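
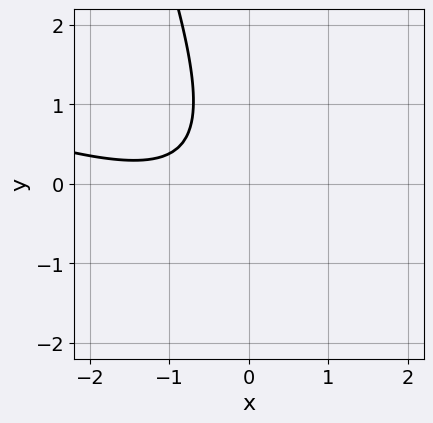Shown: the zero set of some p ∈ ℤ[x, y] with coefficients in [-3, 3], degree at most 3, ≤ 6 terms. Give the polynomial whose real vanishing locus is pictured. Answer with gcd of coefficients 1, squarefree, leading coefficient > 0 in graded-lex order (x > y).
(a) Degree: the shape is more complex than any degree-1 curve, so deg p = 2.
(b) Reading off the gridlines: no y-intercept at any integer in the box; the curve avoids every integer x-axis point in the box.
(c) Fitting integer coefficients to these (and the overall shape) gives p.

x^2 + 3*x*y + y^2 + 2*x + 2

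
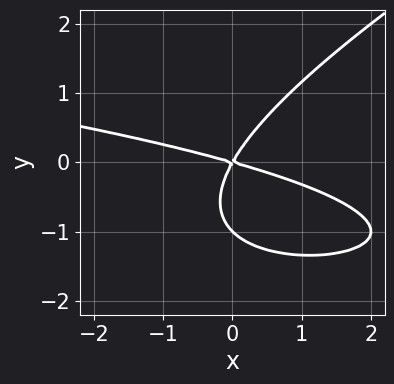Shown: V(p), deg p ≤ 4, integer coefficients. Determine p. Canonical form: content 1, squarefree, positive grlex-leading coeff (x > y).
x*y^2 - 2*y^3 + x^2 + 3*x*y - 2*y^2

1. The degree is 3 — no degree-2 curve has this shape.
2. Checking where it meets the axes: the y-axis gridline crossings are at y ∈ {-1, 0}; it meets the x-axis at x = 0 (among the integer gridlines).
3. Together with the visible shape, these determine p as stated.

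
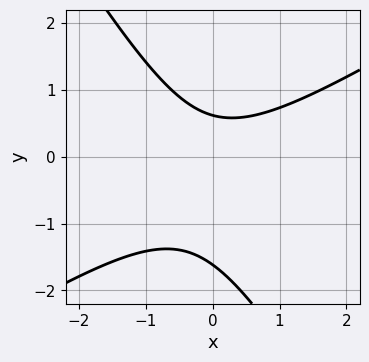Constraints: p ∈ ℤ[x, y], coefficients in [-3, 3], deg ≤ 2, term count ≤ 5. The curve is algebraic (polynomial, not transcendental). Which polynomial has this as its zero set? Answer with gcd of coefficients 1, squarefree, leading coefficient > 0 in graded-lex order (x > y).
x^2 - x*y - y^2 - y + 1

1. deg p = 2.
2. Reading off the gridlines: the curve avoids every integer x-axis point in the box.
3. Together with the visible shape, these determine p as stated.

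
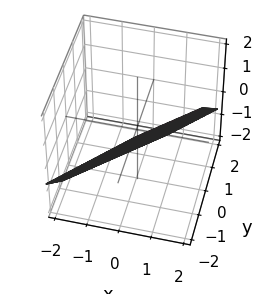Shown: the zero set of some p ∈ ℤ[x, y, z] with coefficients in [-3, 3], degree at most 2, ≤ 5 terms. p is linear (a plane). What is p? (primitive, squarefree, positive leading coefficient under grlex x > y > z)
3*x - 3*y - 3*z - 2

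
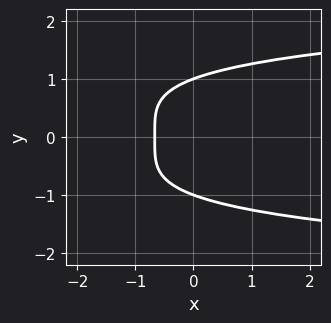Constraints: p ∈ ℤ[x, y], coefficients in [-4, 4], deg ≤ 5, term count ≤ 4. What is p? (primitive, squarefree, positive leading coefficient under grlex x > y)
2*y^4 - 3*x - 2

First, deg p = 4. No degree-3 curve has this shape.
Then, symmetries: mirror symmetry y ↦ −y ⇒ only even powers of y.
Then, observable constraints: the y-axis gridline crossings are at y ∈ {-1, 1}.
Finally, the integer polynomial consistent with all of this is the stated p.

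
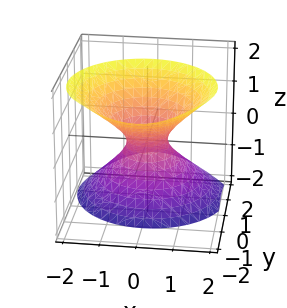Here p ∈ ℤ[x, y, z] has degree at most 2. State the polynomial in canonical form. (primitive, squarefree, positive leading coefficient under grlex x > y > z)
First, degree: no degree-1 surface has this shape, so deg p = 2.
Then, observable constraints: the surface avoids every integer z-axis point in the box.
Finally, fitting integer coefficients to these (and the overall shape) gives p.

3*x^2 + 3*y^2 + 3*y*z - 2*z^2 - 1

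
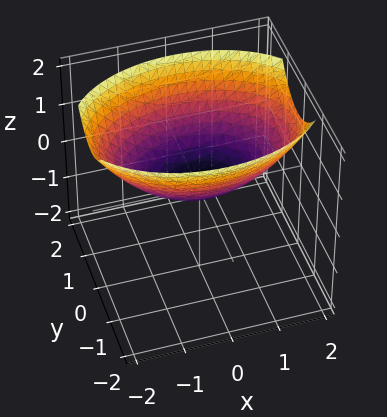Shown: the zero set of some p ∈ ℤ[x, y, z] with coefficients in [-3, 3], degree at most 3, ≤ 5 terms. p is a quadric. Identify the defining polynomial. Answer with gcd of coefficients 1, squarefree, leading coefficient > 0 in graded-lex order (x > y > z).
1. The degree is 2 — a single bowl opening along one axis; a quadric.
2. Symmetries: it's symmetric under x → −x, forcing even powers of x; it's symmetric under y → −y, forcing even powers of y.
3. Against the integer gridlines: it crosses the y-axis at the gridline y = 0; it crosses the x-axis at the gridline x = 0.
4. Solving for integer coefficients yields p as stated.

x^2 + 2*y^2 - 3*z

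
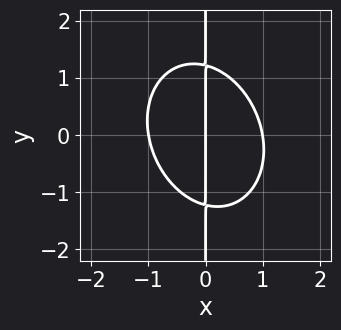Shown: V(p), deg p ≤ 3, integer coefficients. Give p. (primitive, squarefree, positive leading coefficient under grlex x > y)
3*x^3 + x^2*y + 2*x*y^2 - 3*x

First, the degree is 3 — a generic line meets the curve in up to 3 points.
Next, reading off the gridlines: every point of the y-axis in the box is on the curve; the x-axis gridline crossings are at x ∈ {-1, 0, 1}.
Finally, putting this together gives p.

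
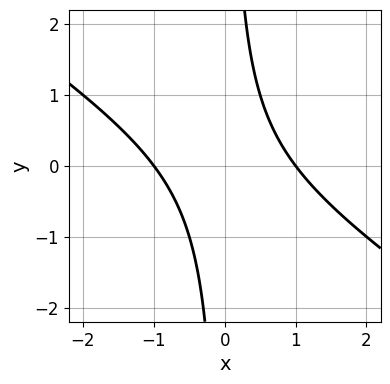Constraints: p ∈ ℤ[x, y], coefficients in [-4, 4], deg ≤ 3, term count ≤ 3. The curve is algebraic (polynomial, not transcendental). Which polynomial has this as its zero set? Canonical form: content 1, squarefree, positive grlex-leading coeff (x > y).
2*x^2 + 3*x*y - 2

First, deg p = 2. A generic line meets the curve in up to 2 points.
Then, reading off the gridlines: it misses every integer gridline on the y-axis; the x-axis gridline crossings are at x ∈ {-1, 1}.
Finally, putting this together gives p.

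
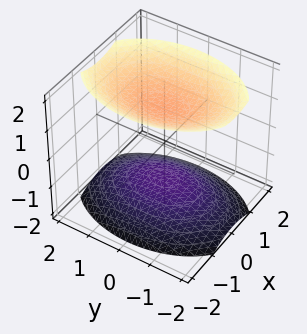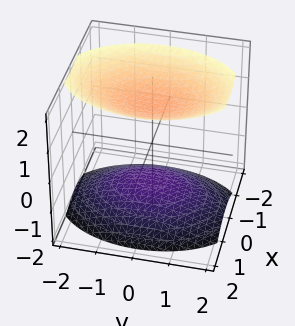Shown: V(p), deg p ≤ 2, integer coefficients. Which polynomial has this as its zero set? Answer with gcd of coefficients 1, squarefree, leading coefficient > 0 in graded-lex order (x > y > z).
2*x^2 + y^2 - 2*z^2 + 3

1. The picture has 2 separate pieces. Treating them together as one polynomial.
2. deg p = 2. Two sheets facing apart; a quadric.
3. Symmetries: the x ↦ −x reflection is a symmetry, so x appears only in even powers; the z ↦ −z reflection is a symmetry, so z appears only in even powers; it's symmetric under y → −y, forcing even powers of y.
4. Observable constraints: it misses every integer gridline on the y-axis; it misses every integer gridline on the x-axis.
5. Together with the visible shape, these determine p as stated.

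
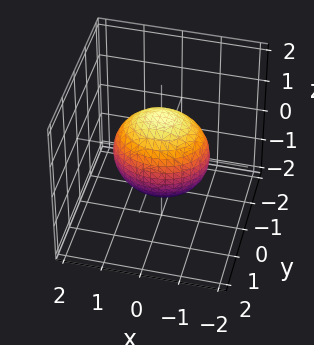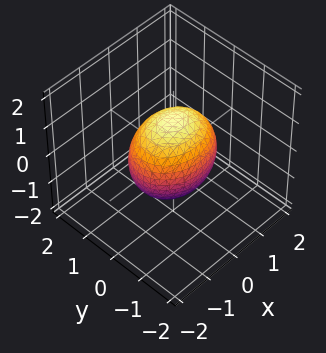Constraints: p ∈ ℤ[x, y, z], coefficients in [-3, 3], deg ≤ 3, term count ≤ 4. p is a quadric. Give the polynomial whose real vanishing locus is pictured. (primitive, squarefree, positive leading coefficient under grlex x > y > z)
1. Degree: bounded and convex; a quadric, so deg p = 2.
2. Symmetries: it's symmetric under y → −y, forcing even powers of y; mirror symmetry x ↦ −x ⇒ only even powers of x; mirror symmetry z ↦ −z ⇒ only even powers of z.
3. From the axis intercepts and sections: the y-axis gridline crossings are at y ∈ {-1, 1}.
4. These observations pin down the coefficients.

2*x^2 + 3*y^2 + 2*z^2 - 3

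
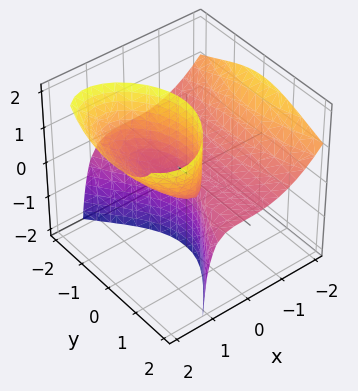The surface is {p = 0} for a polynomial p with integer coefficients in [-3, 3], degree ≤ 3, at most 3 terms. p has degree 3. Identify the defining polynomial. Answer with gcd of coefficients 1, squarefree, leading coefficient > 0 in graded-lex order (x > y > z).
x^3 + y^2*z - 3*x*z

First, deg p = 3. A generic line meets the surface in up to 3 points.
Then, from the visible intercepts: the visible y-axis segment lies entirely on the surface; the visible z-axis segment lies entirely on the surface; it crosses the x-axis at the gridline x = 0.
Finally, putting this together gives p.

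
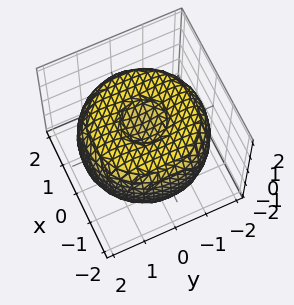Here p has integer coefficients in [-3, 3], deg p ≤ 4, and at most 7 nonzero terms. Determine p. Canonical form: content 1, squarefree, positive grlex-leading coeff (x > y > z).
1. deg p = 4. The shape is more complex than any degree-3 surface.
2. Symmetries: the surface is invariant under rotation about z: p = q(x² + y², z).
3. Reading off the gridlines: a circular section at z = 0 has radius between 1 and 2.
4. The integer polynomial consistent with all of this is the stated p.

x^4 + 2*x^2*y^2 + y^4 - 3*x^2 - 3*y^2 + 3*z^2 - 2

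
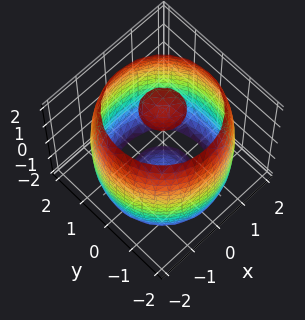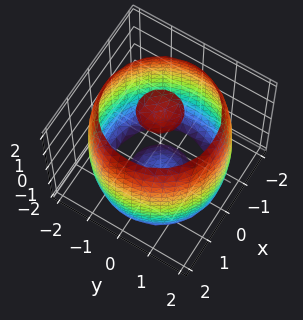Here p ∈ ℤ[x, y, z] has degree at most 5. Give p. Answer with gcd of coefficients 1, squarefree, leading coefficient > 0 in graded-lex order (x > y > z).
1. There are 3 components. Treating them together as one polynomial.
2. The degree is 4 — the shape is more complex than any degree-3 surface.
3. Symmetries: the surface is invariant under rotation about z: p = q(x² + y², z).
4. Observable constraints: a circular section at z = 1 has radius between 1 and 2.
5. Together with the visible shape, these determine p as stated.

x^4 + 2*x^2*y^2 + y^4 - 3*x^2 - 3*y^2 + z^2 - 3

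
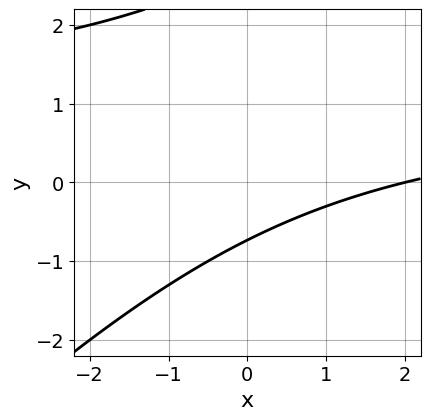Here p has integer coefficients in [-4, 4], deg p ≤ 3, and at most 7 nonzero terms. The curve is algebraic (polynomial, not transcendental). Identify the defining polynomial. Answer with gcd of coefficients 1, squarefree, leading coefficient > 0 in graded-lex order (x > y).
First, degree: a generic line meets the curve in up to 2 points, so deg p = 2.
Then, from the visible intercepts: one x-axis crossing is at x = 2.
Finally, together with the visible shape, these determine p as stated.

x*y - y^2 - x + 2*y + 2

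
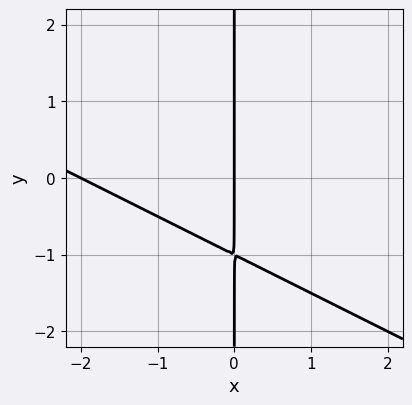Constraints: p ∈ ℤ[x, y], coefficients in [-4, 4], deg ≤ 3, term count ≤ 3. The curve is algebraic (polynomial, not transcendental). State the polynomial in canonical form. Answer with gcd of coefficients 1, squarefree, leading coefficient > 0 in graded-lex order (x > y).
x^2 + 2*x*y + 2*x

(a) deg p = 2. A generic line meets the curve in up to 2 points.
(b) Checking where it meets the axes: the visible y-axis segment lies entirely on the curve; the x-axis gridline crossings are at x ∈ {-2, 0}.
(c) These observations pin down the coefficients.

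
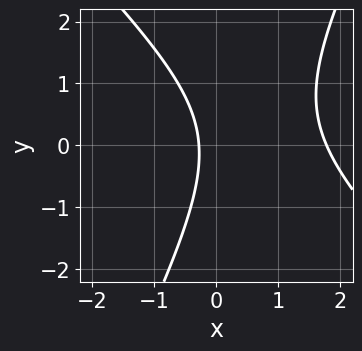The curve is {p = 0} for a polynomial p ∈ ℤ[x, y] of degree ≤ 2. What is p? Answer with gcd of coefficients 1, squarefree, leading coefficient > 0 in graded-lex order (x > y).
(a) deg p = 2.
(b) From the visible intercepts: the curve avoids every integer y-axis point in the box.
(c) Together with the visible shape, these determine p as stated.

2*x^2 + x*y - y^2 - 3*x - 1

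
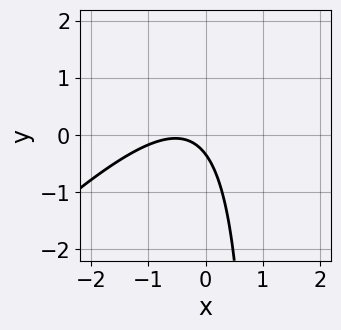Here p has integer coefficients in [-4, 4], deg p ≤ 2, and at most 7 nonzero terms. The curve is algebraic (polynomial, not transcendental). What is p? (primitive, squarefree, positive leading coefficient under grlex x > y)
3*x^2 - 3*x*y + 3*x + 3*y + 1

(a) deg p = 2.
(b) Checking where it meets the axes: no x-intercept at any integer in the box.
(c) These observations pin down the coefficients.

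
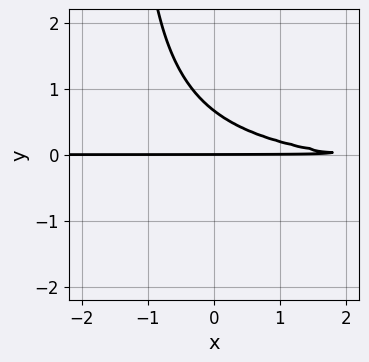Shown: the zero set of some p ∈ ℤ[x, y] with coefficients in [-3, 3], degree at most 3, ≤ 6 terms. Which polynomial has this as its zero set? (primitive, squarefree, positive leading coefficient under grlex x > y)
2*x*y^2 + x*y + 3*y^2 - 2*y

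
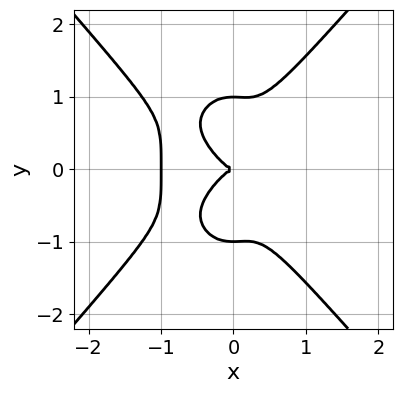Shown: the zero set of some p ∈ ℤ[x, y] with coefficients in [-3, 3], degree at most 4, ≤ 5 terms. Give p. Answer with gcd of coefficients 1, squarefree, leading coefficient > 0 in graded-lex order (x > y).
1. The degree is 4 — no degree-3 curve has this shape.
2. Symmetries: mirror symmetry y ↦ −y ⇒ only even powers of y.
3. Observable constraints: the x-axis gridline crossings are at x ∈ {-1, 0}; among the integer gridlines, it crosses the y-axis at y ∈ {-1, 0, 1}.
4. These observations pin down the coefficients.

3*x^4 - x^2*y^2 - y^4 + 3*x^3 + y^2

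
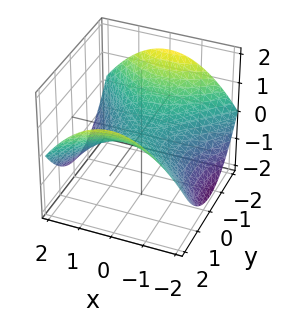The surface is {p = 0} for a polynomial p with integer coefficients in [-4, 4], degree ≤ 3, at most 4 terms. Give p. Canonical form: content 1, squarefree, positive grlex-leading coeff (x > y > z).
x^2 - y^2 + 3*z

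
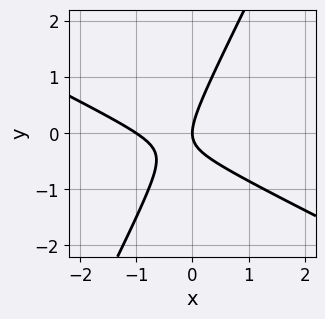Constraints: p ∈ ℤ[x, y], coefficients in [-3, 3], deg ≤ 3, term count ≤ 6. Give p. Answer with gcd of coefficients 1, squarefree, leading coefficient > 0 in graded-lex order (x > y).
2*x^2 + 3*x*y - 2*y^2 + 2*x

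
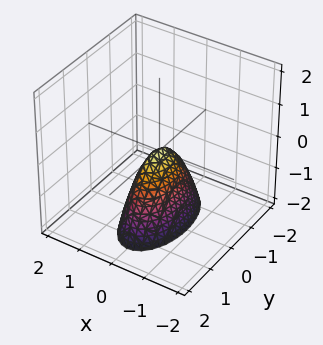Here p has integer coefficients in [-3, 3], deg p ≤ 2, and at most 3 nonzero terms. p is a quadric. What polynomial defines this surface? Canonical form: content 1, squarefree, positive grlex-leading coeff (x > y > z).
First, the degree is 2 — a single bowl opening along one axis; a quadric.
Next, symmetries: the y ↦ −y reflection is a symmetry, so y appears only in even powers; the x ↦ −x reflection is a symmetry, so x appears only in even powers.
Then, observable constraints: it crosses the x-axis at the gridline x = 0; it meets the y-axis at y = 0 (among the integer gridlines); one z-axis crossing is at z = 0.
Finally, together with the visible shape, these determine p as stated.

3*x^2 + y^2 + z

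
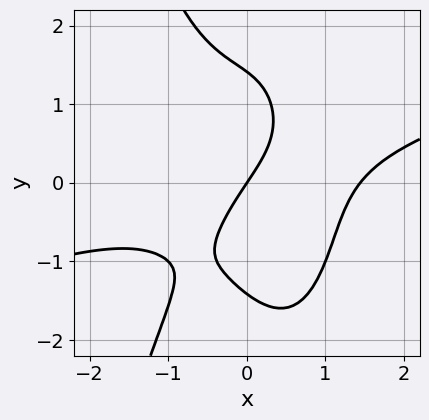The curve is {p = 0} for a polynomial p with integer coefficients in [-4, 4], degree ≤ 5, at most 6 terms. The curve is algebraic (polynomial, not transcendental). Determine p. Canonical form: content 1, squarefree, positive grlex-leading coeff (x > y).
(a) deg p = 4.
(b) From the axis intercepts and sections: it crosses the x-axis at the gridline x = 0; it crosses the y-axis at the gridline y = 0.
(c) The integer polynomial consistent with all of this is the stated p.

x^4 - 3*x^3*y - y^3 - 3*x + 2*y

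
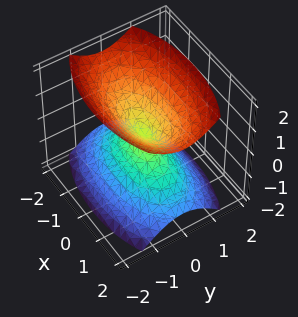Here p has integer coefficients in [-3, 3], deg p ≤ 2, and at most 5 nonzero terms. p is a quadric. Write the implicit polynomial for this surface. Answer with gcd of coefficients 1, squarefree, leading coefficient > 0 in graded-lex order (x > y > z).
1. I count 2 distinct pieces.
2. The degree is 2 — two nappes meeting at a single point; a quadric.
3. Symmetries: mirror symmetry x ↦ −x ⇒ only even powers of x; mirror symmetry y ↦ −y ⇒ only even powers of y; it's symmetric under z → −z, forcing even powers of z.
4. Observable constraints: it meets the z-axis at z = 0 (among the integer gridlines); one x-axis crossing is at x = 0; it meets the y-axis at y = 0 (among the integer gridlines).
5. Putting this together gives p.

x^2 + 3*y^2 - 2*z^2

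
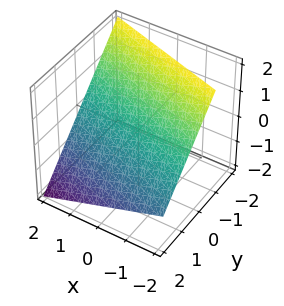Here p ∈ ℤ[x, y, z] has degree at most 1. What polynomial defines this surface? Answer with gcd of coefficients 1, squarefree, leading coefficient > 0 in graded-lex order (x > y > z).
x + 3*y + 3*z - 2

1. Degree: the surface is flat (a plane), so deg p = 1.
2. From the visible intercepts: one x-axis crossing is at x = 2.
3. Solving for integer coefficients yields p as stated.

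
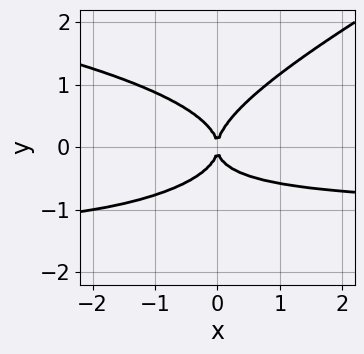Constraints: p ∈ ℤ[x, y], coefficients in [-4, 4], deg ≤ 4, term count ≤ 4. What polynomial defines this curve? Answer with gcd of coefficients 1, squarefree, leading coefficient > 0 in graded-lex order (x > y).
The degree is 4 — the shape is more complex than any degree-3 curve.
From the axis intercepts and sections: it crosses the x-axis at the gridline x = 0; it meets the y-axis at y = 0 (among the integer gridlines).
These observations pin down the coefficients.

x*y^3 - 2*y^4 + x^2*y + x^2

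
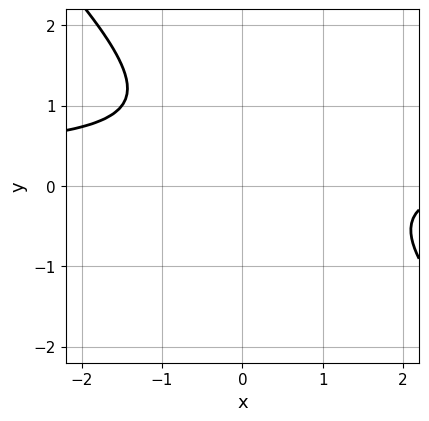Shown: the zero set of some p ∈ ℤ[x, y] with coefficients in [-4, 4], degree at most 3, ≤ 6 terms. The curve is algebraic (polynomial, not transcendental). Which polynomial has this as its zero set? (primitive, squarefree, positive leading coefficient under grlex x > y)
First, degree: a generic line meets the curve in up to 2 points, so deg p = 2.
Next, observable constraints: no x-intercept at any integer in the box; it misses every integer gridline on the y-axis.
Finally, these observations pin down the coefficients.

3*x*y + 3*y^2 - x - 3*y + 3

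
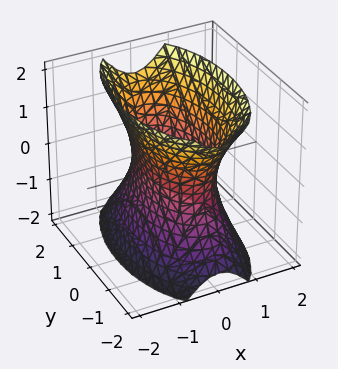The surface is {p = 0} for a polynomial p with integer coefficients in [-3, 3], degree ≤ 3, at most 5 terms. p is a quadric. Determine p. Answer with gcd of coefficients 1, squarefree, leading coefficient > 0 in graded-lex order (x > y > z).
3*x^2 + y^2 - z^2 - 2

Degree: one connected sheet with a waist; a quadric, so deg p = 2.
Symmetries: mirror symmetry z ↦ −z ⇒ only even powers of z; the y ↦ −y reflection is a symmetry, so y appears only in even powers; the x ↦ −x reflection is a symmetry, so x appears only in even powers.
From the axis intercepts and sections: it misses every integer gridline on the z-axis.
Together with the visible shape, these determine p as stated.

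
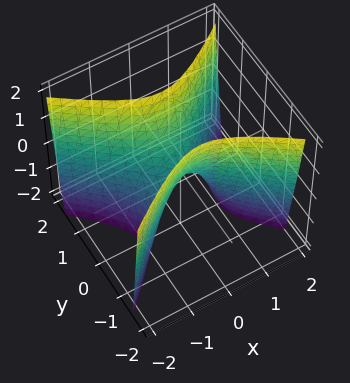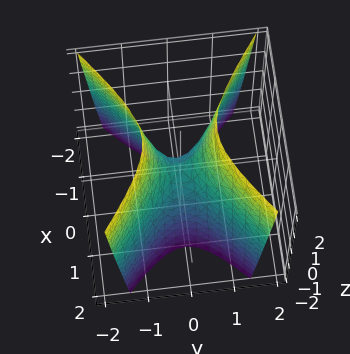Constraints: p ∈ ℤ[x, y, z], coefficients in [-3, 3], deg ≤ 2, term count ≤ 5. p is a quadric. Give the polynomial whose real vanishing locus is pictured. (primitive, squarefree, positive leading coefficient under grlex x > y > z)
2*x^2 - 3*y^2 + z

First, degree: a saddle surface; a quadric, so deg p = 2.
Then, symmetries: the x ↦ −x reflection is a symmetry, so x appears only in even powers; it's symmetric under y → −y, forcing even powers of y.
Next, reading off the gridlines: it crosses the z-axis at the gridline z = 0; one x-axis crossing is at x = 0; one y-axis crossing is at y = 0.
Finally, these observations pin down the coefficients.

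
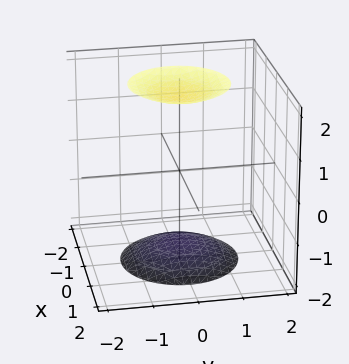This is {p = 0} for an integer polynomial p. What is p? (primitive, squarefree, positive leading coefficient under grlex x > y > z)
x^2 + y^2 - z^2 + 3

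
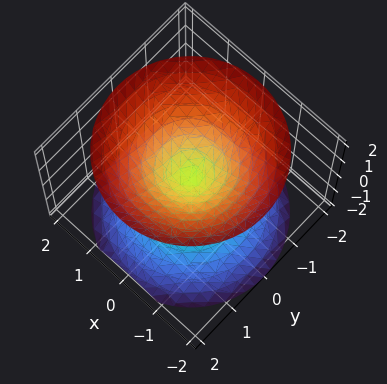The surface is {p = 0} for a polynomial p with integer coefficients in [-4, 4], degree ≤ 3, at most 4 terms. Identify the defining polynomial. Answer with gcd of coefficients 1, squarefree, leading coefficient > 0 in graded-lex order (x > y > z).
x^2 + y^2 - z^2

First, I count 2 distinct pieces. They look like related sheets of one shape, so recover p as a whole.
Next, degree: two nappes meeting at a single point; a quadric, so deg p = 2.
Then, symmetries: the z ↦ −z reflection is a symmetry, so z appears only in even powers; rotational symmetry about the z-axis ⇒ p depends on x, y only through x² + y².
Then, from the axis intercepts and sections: one y-axis crossing is at y = 0; a circular section at z = 1 has radius exactly 1.
Finally, together with the visible shape, these determine p as stated.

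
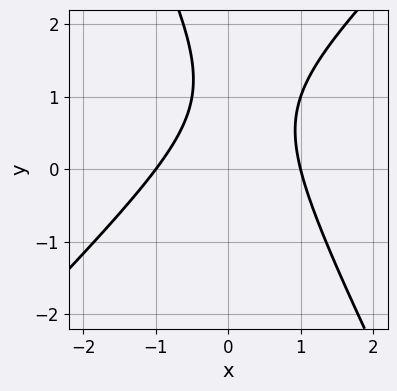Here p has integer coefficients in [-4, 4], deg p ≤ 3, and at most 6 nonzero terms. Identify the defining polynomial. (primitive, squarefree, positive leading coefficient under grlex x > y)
(a) Degree: no degree-1 curve has this shape, so deg p = 2.
(b) Against the integer gridlines: it misses every integer gridline on the y-axis; the x-axis gridline crossings are at x ∈ {-1, 1}.
(c) Assembling these constraints gives the stated polynomial.

2*x^2 - x*y - y^2 + 2*y - 2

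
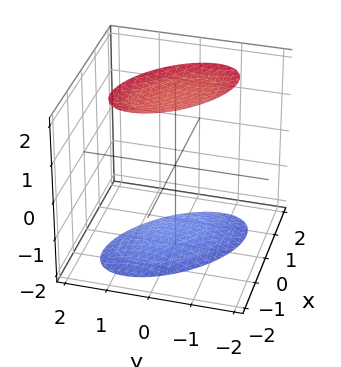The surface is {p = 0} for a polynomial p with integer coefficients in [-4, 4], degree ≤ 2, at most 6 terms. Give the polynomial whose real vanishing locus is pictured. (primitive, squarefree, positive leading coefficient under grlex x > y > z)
x^2 + x*y + y^2 - z^2 + 3

1. The picture has 2 separate pieces.
2. deg p = 2.
3. Reading off the gridlines: it misses every integer gridline on the y-axis; no x-intercept at any integer in the box.
4. These observations pin down the coefficients.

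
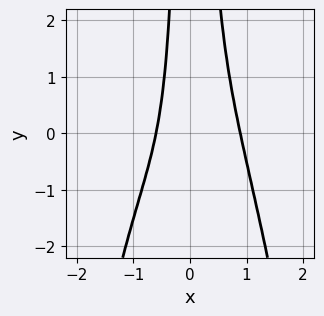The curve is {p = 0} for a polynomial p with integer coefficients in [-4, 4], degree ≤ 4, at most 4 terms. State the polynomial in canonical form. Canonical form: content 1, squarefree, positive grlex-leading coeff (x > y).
3*x^4 + 2*x^2*y - x - 1

(a) deg p = 4.
(b) Observable constraints: it misses every integer gridline on the y-axis.
(c) Assembling these constraints gives the stated polynomial.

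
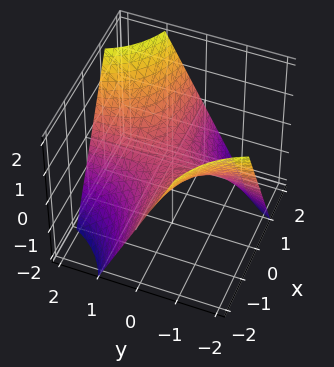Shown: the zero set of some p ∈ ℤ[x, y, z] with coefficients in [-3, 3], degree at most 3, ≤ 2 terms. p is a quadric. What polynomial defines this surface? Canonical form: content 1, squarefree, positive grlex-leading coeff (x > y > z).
(a) Degree: a hyperbolic paraboloid; a quadric, so deg p = 2.
(b) From the axis intercepts and sections: every point of the y-axis in the box is on the surface; the visible x-axis segment lies entirely on the surface; it meets the z-axis at z = 0 (among the integer gridlines).
(c) Solving for integer coefficients yields p as stated.

x*y - z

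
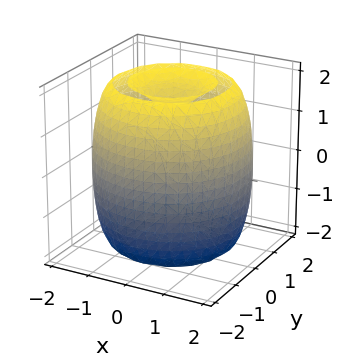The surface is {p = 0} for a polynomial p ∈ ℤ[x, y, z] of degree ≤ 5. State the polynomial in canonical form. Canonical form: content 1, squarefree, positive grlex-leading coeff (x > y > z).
x^4 + 2*x^2*y^2 + y^4 - 3*x^2 - 3*y^2 + z^2 - 2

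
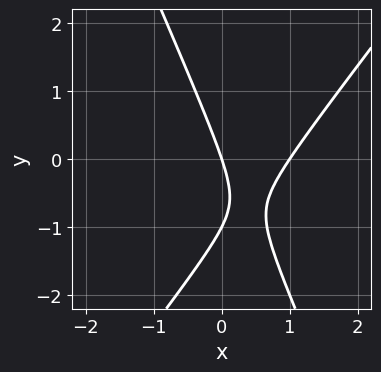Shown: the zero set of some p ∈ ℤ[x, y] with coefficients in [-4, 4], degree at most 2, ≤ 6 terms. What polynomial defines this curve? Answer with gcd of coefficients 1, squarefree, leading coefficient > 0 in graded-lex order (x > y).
deg p = 2.
Against the integer gridlines: among the integer gridlines, it crosses the x-axis at x ∈ {0, 1}; among the integer gridlines, it crosses the y-axis at y ∈ {-1, 0}.
Assembling these constraints gives the stated polynomial.

3*x^2 - x*y - y^2 - 3*x - y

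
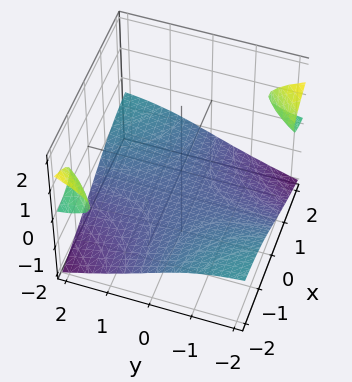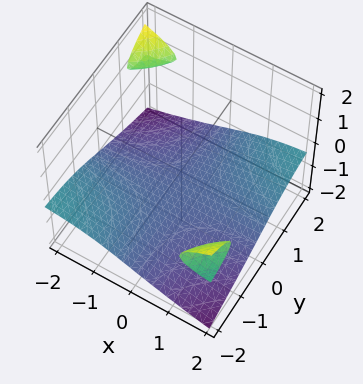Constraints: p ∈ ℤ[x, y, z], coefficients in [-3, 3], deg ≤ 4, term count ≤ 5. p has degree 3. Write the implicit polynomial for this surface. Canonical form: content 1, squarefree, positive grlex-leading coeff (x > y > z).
First, I count 3 distinct pieces. Treating them together as one polynomial.
Then, deg p = 3. The shape is more complex than any degree-2 surface.
Then, observable constraints: it misses every integer gridline on the y-axis; it crosses the z-axis at the gridline z = -1; the surface avoids every integer x-axis point in the box.
Finally, matching integer coefficients to the picture gives p.

2*x*y*z + 3*z^3 + 3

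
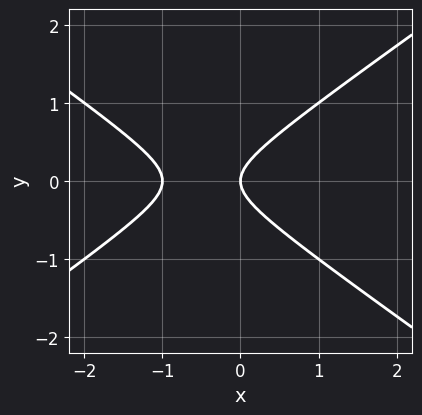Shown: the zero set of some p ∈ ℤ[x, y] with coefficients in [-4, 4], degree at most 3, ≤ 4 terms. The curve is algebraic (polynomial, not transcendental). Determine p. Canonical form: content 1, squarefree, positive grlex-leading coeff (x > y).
x^2 - 2*y^2 + x

1. Degree: no degree-1 curve has this shape, so deg p = 2.
2. Symmetries: the y ↦ −y reflection is a symmetry, so y appears only in even powers.
3. From the visible intercepts: the x-axis gridline crossings are at x ∈ {-1, 0}; one y-axis crossing is at y = 0.
4. Assembling these constraints gives the stated polynomial.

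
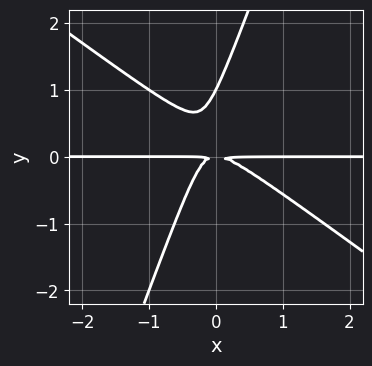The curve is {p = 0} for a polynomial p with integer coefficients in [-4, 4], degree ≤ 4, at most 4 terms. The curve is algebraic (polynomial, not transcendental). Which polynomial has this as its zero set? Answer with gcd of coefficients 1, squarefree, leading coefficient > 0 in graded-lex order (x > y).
deg p = 3.
Checking where it meets the axes: it crosses the y-axis at the gridline y = 1; the visible x-axis segment lies entirely on the curve.
Putting this together gives p.

2*x^2*y + 2*x*y^2 - y^3 + y^2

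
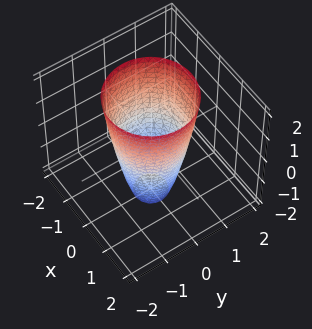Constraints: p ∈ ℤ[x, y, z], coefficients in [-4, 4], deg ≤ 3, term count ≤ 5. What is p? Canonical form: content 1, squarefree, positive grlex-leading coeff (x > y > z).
3*x^2 + 3*y^2 - z - 3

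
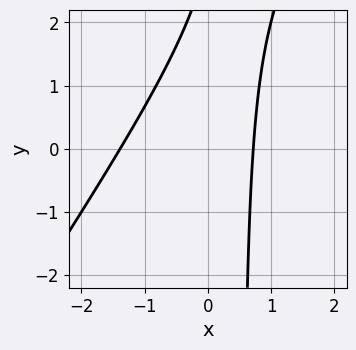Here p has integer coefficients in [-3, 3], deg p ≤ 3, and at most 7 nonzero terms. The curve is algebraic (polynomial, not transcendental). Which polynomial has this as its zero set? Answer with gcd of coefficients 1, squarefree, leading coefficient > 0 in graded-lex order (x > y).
(a) The degree is 2 — a generic line meets the curve in up to 2 points.
(b) From the visible intercepts: no y-intercept at any integer in the box.
(c) Together with the visible shape, these determine p as stated.

3*x^2 - 2*x*y + 2*x + y - 3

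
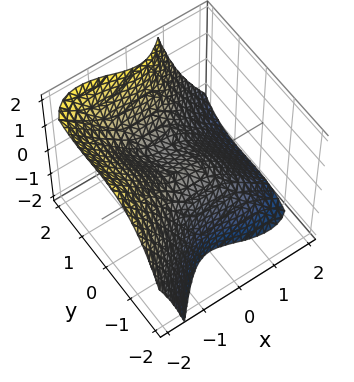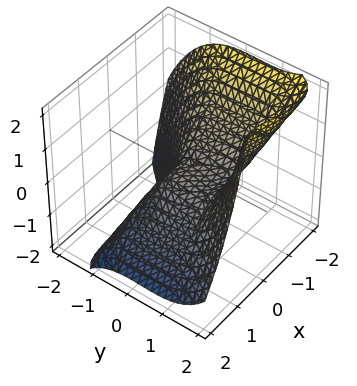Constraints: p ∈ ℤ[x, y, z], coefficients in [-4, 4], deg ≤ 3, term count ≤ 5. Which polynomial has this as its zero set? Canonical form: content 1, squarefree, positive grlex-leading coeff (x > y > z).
3*x^3 + 3*x^2*z - 2*y^3 + 2*y^2 + 2*z

1. The degree is 3 — a generic line meets the surface in up to 3 points.
2. Against the integer gridlines: one x-axis crossing is at x = 0; the y-axis gridline crossings are at y ∈ {0, 1}; it meets the z-axis at z = 0 (among the integer gridlines).
3. Assembling these constraints gives the stated polynomial.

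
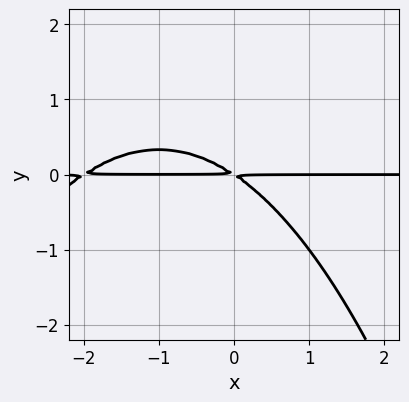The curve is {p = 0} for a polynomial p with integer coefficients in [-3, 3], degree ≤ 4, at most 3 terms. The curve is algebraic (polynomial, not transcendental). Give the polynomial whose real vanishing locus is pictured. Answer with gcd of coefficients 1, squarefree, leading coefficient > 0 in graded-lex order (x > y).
Degree: no degree-2 curve has this shape, so deg p = 3.
From the axis intercepts and sections: the visible x-axis segment lies entirely on the curve.
Together with the visible shape, these determine p as stated.

x^2*y + 2*x*y + 3*y^2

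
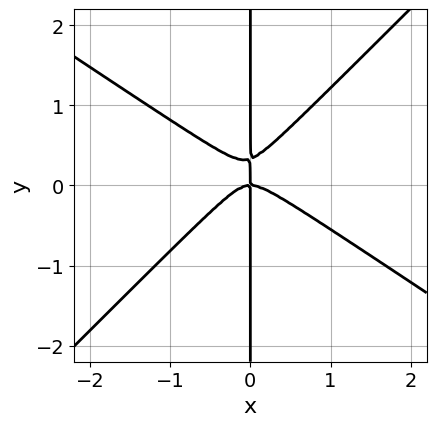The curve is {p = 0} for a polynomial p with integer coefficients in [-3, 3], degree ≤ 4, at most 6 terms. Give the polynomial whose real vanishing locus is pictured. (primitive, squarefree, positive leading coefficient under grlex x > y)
2*x^3 + x^2*y - 3*x*y^2 + x*y

First, deg p = 3. No degree-2 curve has this shape.
Next, from the axis intercepts and sections: it crosses the x-axis at the gridline x = 0; every point of the y-axis in the box is on the curve.
Finally, the integer polynomial consistent with all of this is the stated p.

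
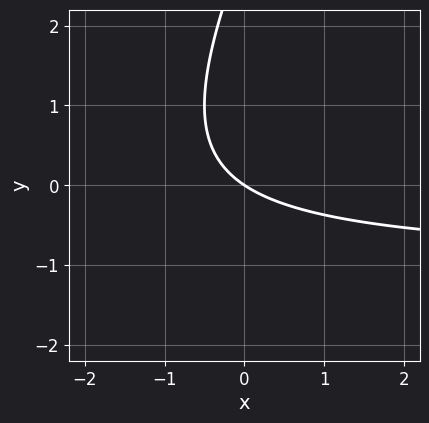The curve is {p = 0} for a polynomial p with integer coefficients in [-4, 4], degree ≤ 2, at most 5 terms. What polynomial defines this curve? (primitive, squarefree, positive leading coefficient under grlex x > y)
2*x*y - y^2 + 2*x + 3*y

1. Degree: the shape is more complex than any degree-1 curve, so deg p = 2.
2. Observable constraints: it crosses the y-axis at the gridline y = 0; it crosses the x-axis at the gridline x = 0.
3. Solving for integer coefficients yields p as stated.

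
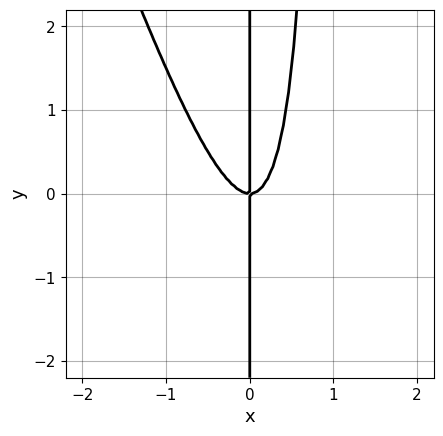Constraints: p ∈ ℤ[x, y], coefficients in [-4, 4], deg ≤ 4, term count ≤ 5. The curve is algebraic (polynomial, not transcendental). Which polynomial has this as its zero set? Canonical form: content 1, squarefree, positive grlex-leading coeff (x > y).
3*x^3 + x^2*y - x*y

deg p = 3. No degree-2 curve has this shape.
From the visible intercepts: every point of the y-axis in the box is on the curve; one x-axis crossing is at x = 0.
Matching integer coefficients to the picture gives p.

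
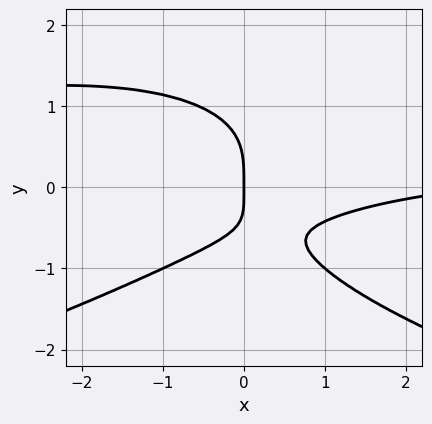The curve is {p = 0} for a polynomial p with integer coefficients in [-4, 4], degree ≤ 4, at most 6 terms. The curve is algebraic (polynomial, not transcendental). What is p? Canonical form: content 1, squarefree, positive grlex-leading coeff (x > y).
First, the degree is 4 — the shape is more complex than any degree-3 curve.
Next, from the axis intercepts and sections: it crosses the y-axis at the gridline y = 0; it crosses the x-axis at the gridline x = 0.
Finally, fitting integer coefficients to these (and the overall shape) gives p.

3*y^4 + 2*x^2*y - x^2 + 3*x*y + 3*x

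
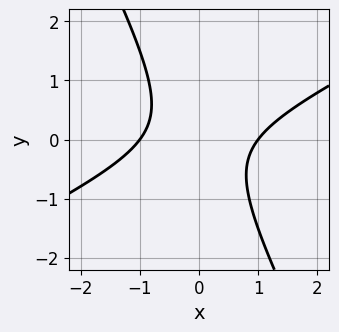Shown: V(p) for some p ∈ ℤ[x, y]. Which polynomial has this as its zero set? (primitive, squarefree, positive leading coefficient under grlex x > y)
2*x^2 - 3*x*y - 2*y^2 - 2

1. deg p = 2. No degree-1 curve has this shape.
2. Against the integer gridlines: among the integer gridlines, it crosses the x-axis at x ∈ {-1, 1}; it misses every integer gridline on the y-axis.
3. The integer polynomial consistent with all of this is the stated p.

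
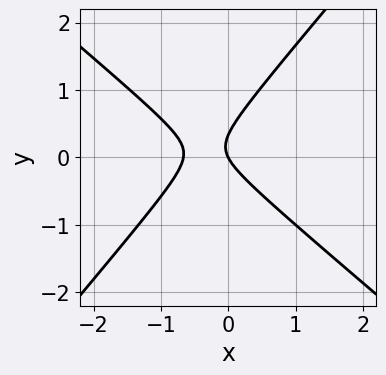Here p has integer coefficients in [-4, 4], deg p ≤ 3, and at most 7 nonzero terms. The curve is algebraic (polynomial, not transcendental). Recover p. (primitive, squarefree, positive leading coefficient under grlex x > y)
3*x^2 + x*y - 3*y^2 + 2*x + y

1. deg p = 2. A generic line meets the curve in up to 2 points.
2. Observable constraints: one x-axis crossing is at x = 0; one y-axis crossing is at y = 0.
3. Matching integer coefficients to the picture gives p.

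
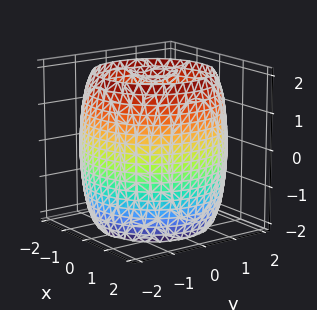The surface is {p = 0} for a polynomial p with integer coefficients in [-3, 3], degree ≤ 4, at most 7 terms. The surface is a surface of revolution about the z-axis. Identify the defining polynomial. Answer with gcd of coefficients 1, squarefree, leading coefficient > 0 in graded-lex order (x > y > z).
x^4 + 2*x^2*y^2 + y^4 - 3*x^2 - 3*y^2 + z^2 - 3

1. There are 3 components. Treating them together as one polynomial.
2. Degree: no degree-3 surface has this shape, so deg p = 4.
3. Symmetries: the z-axis is an axis of rotation, so x and y enter only as x² + y².
4. From the visible intercepts: a circular section at z = 0 has radius between 1 and 2.
5. Assembling these constraints gives the stated polynomial.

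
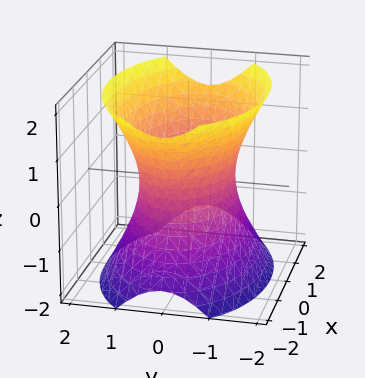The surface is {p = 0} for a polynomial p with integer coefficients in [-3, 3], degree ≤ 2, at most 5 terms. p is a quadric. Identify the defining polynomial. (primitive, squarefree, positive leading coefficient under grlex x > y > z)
x^2 + 2*y^2 - z^2 - 2

deg p = 2.
Symmetries: it's symmetric under y → −y, forcing even powers of y; the x ↦ −x reflection is a symmetry, so x appears only in even powers; the z ↦ −z reflection is a symmetry, so z appears only in even powers.
Checking where it meets the axes: no z-intercept at any integer in the box; the y-axis gridline crossings are at y ∈ {-1, 1}.
Putting this together gives p.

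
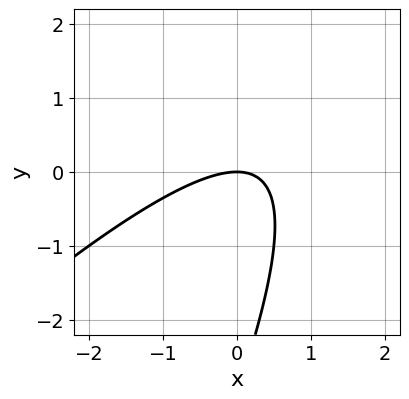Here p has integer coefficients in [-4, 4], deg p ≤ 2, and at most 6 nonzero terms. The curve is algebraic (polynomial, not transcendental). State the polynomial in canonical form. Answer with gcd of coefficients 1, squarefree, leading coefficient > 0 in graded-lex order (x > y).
(a) Degree: a generic line meets the curve in up to 2 points, so deg p = 2.
(b) From the visible intercepts: it meets the y-axis at y = 0 (among the integer gridlines); it meets the x-axis at x = 0 (among the integer gridlines).
(c) Together with the visible shape, these determine p as stated.

2*x^2 - 3*x*y + y^2 + 3*y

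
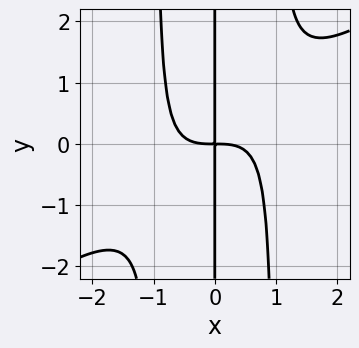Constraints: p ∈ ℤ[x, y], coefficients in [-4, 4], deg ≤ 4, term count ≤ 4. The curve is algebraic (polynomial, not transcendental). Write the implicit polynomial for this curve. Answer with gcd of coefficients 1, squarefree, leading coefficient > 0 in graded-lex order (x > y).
First, the degree is 4 — a generic line meets the curve in up to 4 points.
Then, observable constraints: the visible y-axis segment lies entirely on the curve.
Finally, putting this together gives p.

2*x^4 - 3*x^3*y + 3*x*y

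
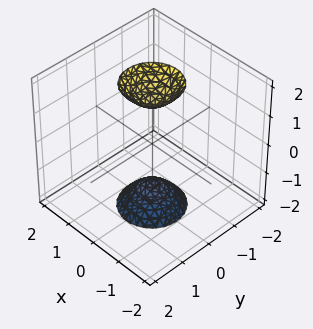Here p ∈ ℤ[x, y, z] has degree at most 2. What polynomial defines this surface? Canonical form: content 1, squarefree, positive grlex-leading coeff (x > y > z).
I count 2 distinct pieces. Treating them together as one polynomial.
Degree: two separate bowl-shaped sheets opening away from each other; a quadric, so deg p = 2.
Symmetries: the z ↦ −z reflection is a symmetry, so z appears only in even powers; the z-axis is an axis of rotation, so x and y enter only as x² + y².
Against the integer gridlines: it misses every integer gridline on the y-axis; a circular section at z = -2 has radius between 0 and 1; the surface avoids every integer x-axis point in the box.
The integer polynomial consistent with all of this is the stated p.

3*x^2 + 3*y^2 - z^2 + 2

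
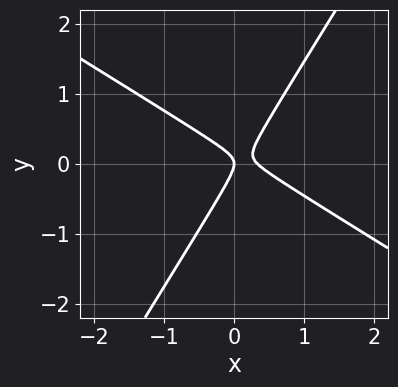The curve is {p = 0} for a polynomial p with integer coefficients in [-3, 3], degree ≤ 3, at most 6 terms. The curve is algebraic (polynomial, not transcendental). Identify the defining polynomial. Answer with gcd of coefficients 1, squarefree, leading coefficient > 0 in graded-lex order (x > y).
3*x^2 + 3*x*y - 3*y^2 - x

1. deg p = 2.
2. From the axis intercepts and sections: one y-axis crossing is at y = 0; it meets the x-axis at x = 0 (among the integer gridlines).
3. Matching integer coefficients to the picture gives p.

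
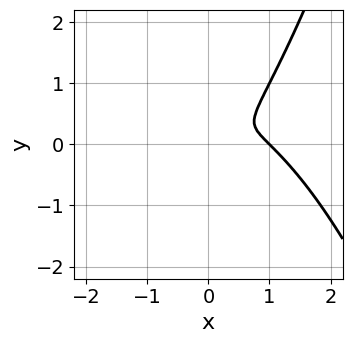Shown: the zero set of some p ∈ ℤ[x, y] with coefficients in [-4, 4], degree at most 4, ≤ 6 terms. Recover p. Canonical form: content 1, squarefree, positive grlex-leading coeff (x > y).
1. Degree: no degree-2 curve has this shape, so deg p = 3.
2. From the visible intercepts: one x-axis crossing is at x = 1.
3. Putting this together gives p.

x^3 - x^2 + x*y - y^2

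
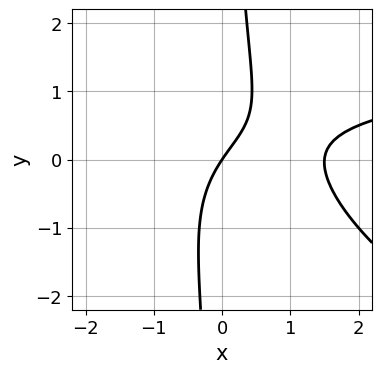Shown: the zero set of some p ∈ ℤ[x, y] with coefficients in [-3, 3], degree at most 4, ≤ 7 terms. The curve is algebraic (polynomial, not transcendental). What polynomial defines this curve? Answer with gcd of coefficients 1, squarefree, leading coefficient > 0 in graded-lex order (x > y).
First, the degree is 3 — a generic line meets the curve in up to 3 points.
Then, checking where it meets the axes: one x-axis crossing is at x = 0; it crosses the y-axis at the gridline y = 0.
Finally, together with the visible shape, these determine p as stated.

x^2*y + 2*x*y^2 - 2*x^2 + 3*x - 2*y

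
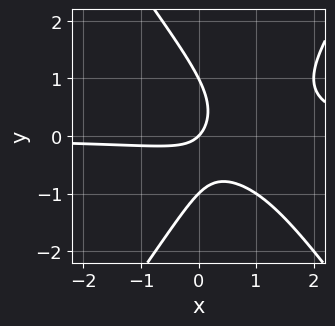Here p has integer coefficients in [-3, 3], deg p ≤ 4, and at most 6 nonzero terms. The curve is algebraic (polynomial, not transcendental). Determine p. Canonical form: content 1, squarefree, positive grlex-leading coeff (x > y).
deg p = 3.
Reading off the gridlines: it meets the x-axis at x = 0 (among the integer gridlines); among the integer gridlines, it crosses the y-axis at y ∈ {-1, 0, 1}.
Assembling these constraints gives the stated polynomial.

2*x^2*y - y^3 - 3*x*y - x + y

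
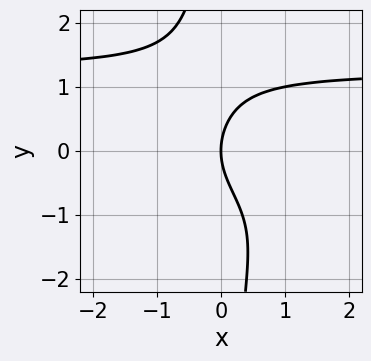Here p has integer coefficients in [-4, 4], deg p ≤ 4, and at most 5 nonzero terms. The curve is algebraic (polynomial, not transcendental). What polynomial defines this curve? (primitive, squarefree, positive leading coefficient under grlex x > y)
x*y^3 + y^2 - 2*x

deg p = 4.
From the visible intercepts: one x-axis crossing is at x = 0; one y-axis crossing is at y = 0.
The integer polynomial consistent with all of this is the stated p.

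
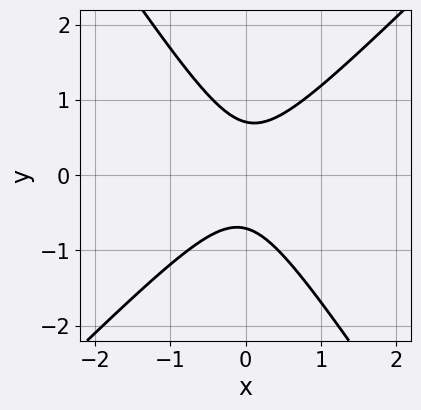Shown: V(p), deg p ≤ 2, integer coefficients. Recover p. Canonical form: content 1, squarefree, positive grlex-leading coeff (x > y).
First, the degree is 2 — the shape is more complex than any degree-1 curve.
Next, observable constraints: it misses every integer gridline on the x-axis.
Finally, matching integer coefficients to the picture gives p.

3*x^2 - x*y - 2*y^2 + 1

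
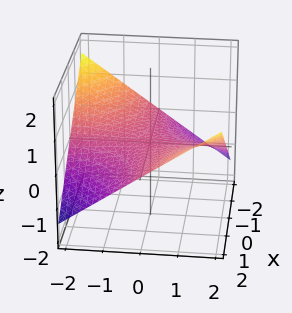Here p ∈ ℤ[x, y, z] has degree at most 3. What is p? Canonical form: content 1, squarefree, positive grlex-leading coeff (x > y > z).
deg p = 2. A hyperbolic paraboloid; a quadric.
Against the integer gridlines: it crosses the z-axis at the gridline z = 0; every point of the y-axis in the box is on the surface.
These observations pin down the coefficients. Check: (-1, 0, 0) on the x-axis lies on the surface, and p(-1, 0, 0) = 0. ✓

x*y - 3*z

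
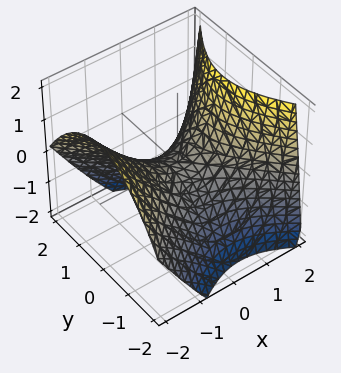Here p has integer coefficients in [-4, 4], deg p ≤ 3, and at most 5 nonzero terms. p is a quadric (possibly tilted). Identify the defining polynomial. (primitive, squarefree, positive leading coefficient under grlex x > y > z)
First, deg p = 2. A generic line meets the surface in up to 2 points.
Then, against the integer gridlines: one z-axis crossing is at z = 0; it meets the x-axis at x = 0 (among the integer gridlines); one y-axis crossing is at y = 0.
Finally, these observations pin down the coefficients.

2*x^2 + x*z - 2*y^2 - 3*z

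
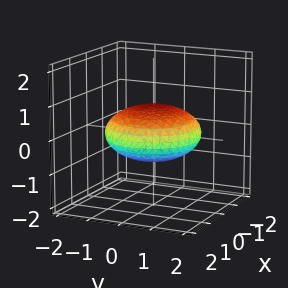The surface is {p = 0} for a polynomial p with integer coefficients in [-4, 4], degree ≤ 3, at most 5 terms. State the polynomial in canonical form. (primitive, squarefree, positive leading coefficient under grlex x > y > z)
1. Degree: bounded and convex; a quadric, so deg p = 2.
2. Symmetries: the z-axis is an axis of rotation, so x and y enter only as x² + y²; it's symmetric under z → −z, forcing even powers of z.
3. From the axis intercepts and sections: a circular section at z = 0 has radius between 1 and 2.
4. Matching integer coefficients to the picture gives p.

x^2 + y^2 + 3*z^2 - 2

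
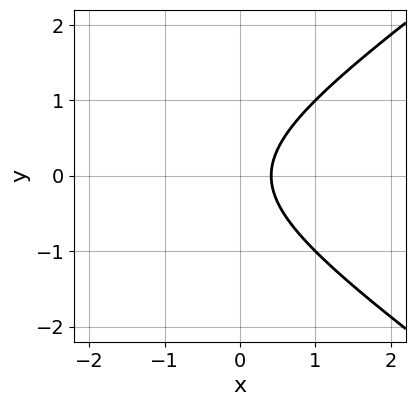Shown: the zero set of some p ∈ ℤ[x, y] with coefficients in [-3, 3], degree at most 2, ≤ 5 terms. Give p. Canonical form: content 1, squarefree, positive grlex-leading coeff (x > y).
x^2 - 2*y^2 + 2*x - 1

First, the degree is 2 — the shape is more complex than any degree-1 curve.
Then, symmetries: the y ↦ −y reflection is a symmetry, so y appears only in even powers.
Then, from the visible intercepts: the curve avoids every integer y-axis point in the box.
Finally, putting this together gives p.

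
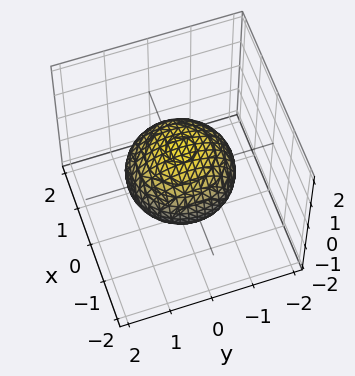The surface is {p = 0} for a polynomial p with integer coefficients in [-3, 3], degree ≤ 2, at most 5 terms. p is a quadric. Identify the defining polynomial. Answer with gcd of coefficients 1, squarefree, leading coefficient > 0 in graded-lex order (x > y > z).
2*x^2 + 2*y^2 + 3*z^2 - 3

First, deg p = 2. A closed, bounded, convex surface; a quadric.
Then, symmetries: it's symmetric under z → −z, forcing even powers of z; rotational symmetry about the z-axis ⇒ p depends on x, y only through x² + y².
Then, from the axis intercepts and sections: among the integer gridlines, it crosses the z-axis at z ∈ {-1, 1}; a circular section at z = 0 has radius between 1 and 2.
Finally, the integer polynomial consistent with all of this is the stated p.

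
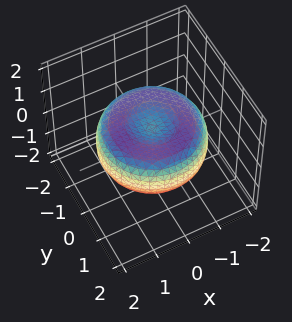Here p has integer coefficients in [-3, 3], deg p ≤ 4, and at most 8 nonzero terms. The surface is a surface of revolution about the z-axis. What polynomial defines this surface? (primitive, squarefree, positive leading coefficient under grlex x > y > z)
(a) The degree is 4 — the shape is more complex than any degree-3 surface.
(b) By symmetry, the surface is invariant under rotation about z: p = q(x² + y², z).
(c) Observable constraints: a circular section at z = 0 has radius between 1 and 2.
(d) Putting this together gives p.

x^4 + 2*x^2*y^2 + y^4 - 2*x^2 - 2*y^2 + 3*z^2 - 1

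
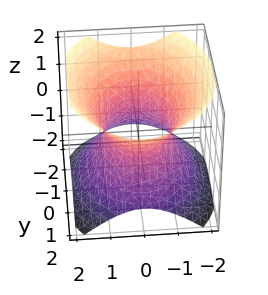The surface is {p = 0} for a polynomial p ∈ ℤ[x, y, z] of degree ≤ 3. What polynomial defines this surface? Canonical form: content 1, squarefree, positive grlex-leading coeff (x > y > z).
1. deg p = 2. An hourglass — one-sheet hyperboloid; a quadric.
2. Symmetries: mirror symmetry x ↦ −x ⇒ only even powers of x; the y ↦ −y reflection is a symmetry, so y appears only in even powers; it's symmetric under z → −z, forcing even powers of z.
3. From the axis intercepts and sections: the surface avoids every integer z-axis point in the box; among the integer gridlines, it crosses the x-axis at x ∈ {-1, 1}.
4. Putting this together gives p.

3*x^2 + 2*y^2 - 3*z^2 - 3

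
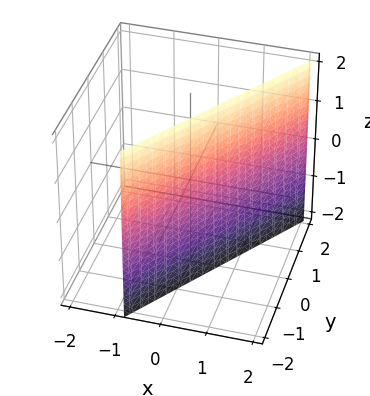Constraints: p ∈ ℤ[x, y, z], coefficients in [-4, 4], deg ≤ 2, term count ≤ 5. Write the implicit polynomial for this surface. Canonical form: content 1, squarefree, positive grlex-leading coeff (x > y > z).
3*x - 2*y - 2

1. deg p = 1. The surface is flat (a plane).
2. From the axis intercepts and sections: the surface avoids every integer z-axis point in the box; it crosses the y-axis at the gridline y = -1.
3. Fitting integer coefficients to these (and the overall shape) gives p.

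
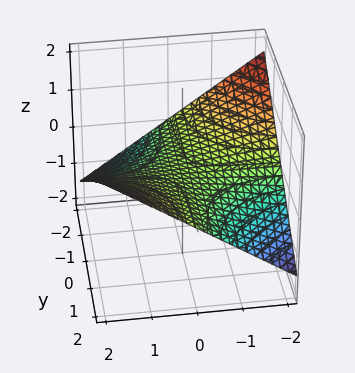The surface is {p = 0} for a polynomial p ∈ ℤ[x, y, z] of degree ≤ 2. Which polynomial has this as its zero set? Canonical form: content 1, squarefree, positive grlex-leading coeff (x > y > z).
x*y - 3*z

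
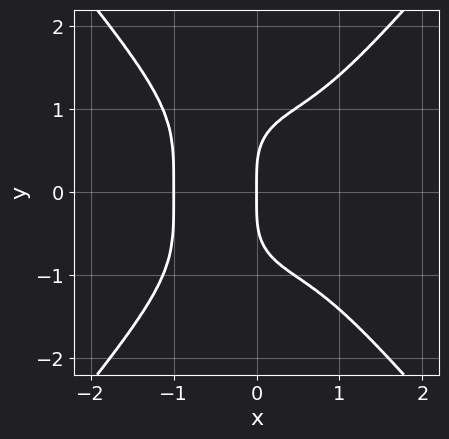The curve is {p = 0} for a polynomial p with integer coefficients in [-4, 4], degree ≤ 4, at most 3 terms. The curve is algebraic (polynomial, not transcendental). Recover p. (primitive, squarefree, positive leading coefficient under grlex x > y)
(a) deg p = 4. The shape is more complex than any degree-3 curve.
(b) Symmetries: it's symmetric under y → −y, forcing even powers of y.
(c) Observable constraints: the x-axis gridline crossings are at x ∈ {-1, 0}; it crosses the y-axis at the gridline y = 0.
(d) These observations pin down the coefficients.

2*x^4 - y^4 + 2*x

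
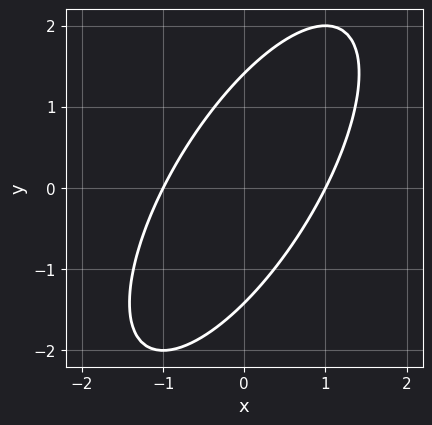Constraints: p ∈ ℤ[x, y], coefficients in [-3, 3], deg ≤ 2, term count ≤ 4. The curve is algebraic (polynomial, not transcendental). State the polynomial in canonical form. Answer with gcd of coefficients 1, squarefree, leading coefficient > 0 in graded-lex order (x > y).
2*x^2 - 2*x*y + y^2 - 2

(a) Degree: the shape is more complex than any degree-1 curve, so deg p = 2.
(b) Checking where it meets the axes: the x-axis gridline crossings are at x ∈ {-1, 1}.
(c) Assembling these constraints gives the stated polynomial.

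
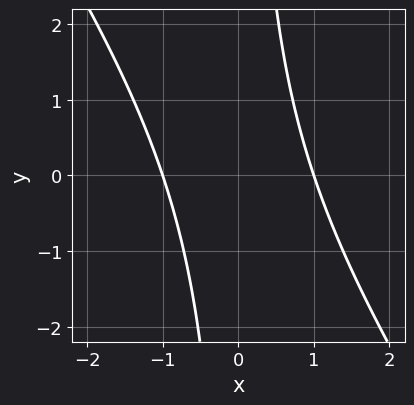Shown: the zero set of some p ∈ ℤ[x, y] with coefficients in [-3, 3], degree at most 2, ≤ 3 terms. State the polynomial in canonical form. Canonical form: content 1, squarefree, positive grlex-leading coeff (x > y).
3*x^2 + 2*x*y - 3

(a) Degree: no degree-1 curve has this shape, so deg p = 2.
(b) Checking where it meets the axes: it misses every integer gridline on the y-axis; the x-axis gridline crossings are at x ∈ {-1, 1}.
(c) These observations pin down the coefficients.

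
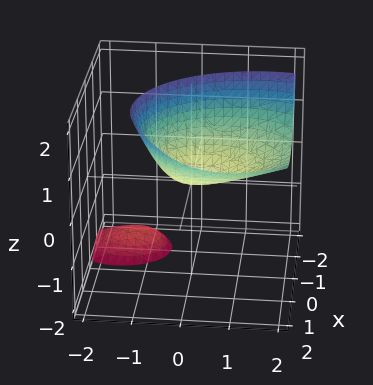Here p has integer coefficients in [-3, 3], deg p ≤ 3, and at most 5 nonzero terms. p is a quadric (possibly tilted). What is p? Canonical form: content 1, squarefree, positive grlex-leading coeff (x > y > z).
The picture has 2 separate pieces. Treating them together as one polynomial.
Degree: no degree-1 surface has this shape, so deg p = 2.
From the axis intercepts and sections: it crosses the y-axis at the gridline y = 0; one z-axis crossing is at z = 0.
Matching integer coefficients to the picture gives p.

3*x^2 - 3*x*z + 2*y^2 - 3*y*z - 3*z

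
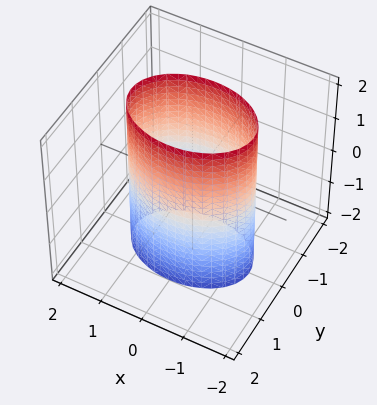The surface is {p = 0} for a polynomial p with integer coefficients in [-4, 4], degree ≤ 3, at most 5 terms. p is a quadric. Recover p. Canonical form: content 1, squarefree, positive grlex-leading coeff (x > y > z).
Degree: constant cross-section along one axis; a quadric, so deg p = 2.
Symmetries: it's symmetric under x → −x, forcing even powers of x; the z ↦ −z reflection is a symmetry, so z appears only in even powers; mirror symmetry y ↦ −y ⇒ only even powers of y.
Against the integer gridlines: among the integer gridlines, it crosses the y-axis at y ∈ {-1, 1}; it misses every integer gridline on the z-axis.
Solving for integer coefficients yields p as stated.

x^2 + 2*y^2 - 2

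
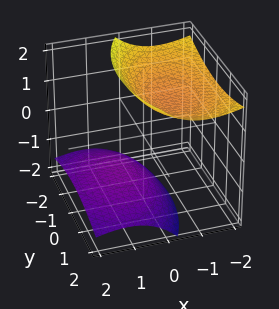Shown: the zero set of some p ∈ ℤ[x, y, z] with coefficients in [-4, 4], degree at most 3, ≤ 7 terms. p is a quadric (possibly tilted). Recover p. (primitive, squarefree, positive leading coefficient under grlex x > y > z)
2*x^2 + 3*x*z + y^2 - 2*z^2 + 3

First, the picture has 2 separate pieces. Treating them together as one polynomial.
Next, deg p = 2. A generic line meets the surface in up to 2 points.
Next, from the axis intercepts and sections: it misses every integer gridline on the y-axis; no x-intercept at any integer in the box.
Finally, putting this together gives p.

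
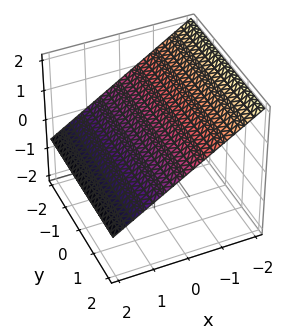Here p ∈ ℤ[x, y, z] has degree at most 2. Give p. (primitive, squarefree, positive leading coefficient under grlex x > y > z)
2*x + 3*z - 2

1. The degree is 1 — the surface is flat (a plane).
2. From the visible intercepts: it meets the x-axis at x = 1 (among the integer gridlines); it misses every integer gridline on the y-axis.
3. Putting this together gives p.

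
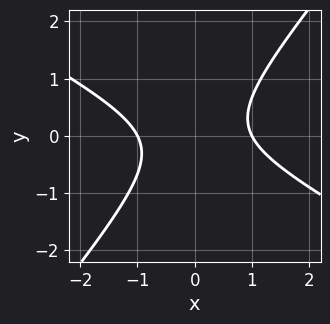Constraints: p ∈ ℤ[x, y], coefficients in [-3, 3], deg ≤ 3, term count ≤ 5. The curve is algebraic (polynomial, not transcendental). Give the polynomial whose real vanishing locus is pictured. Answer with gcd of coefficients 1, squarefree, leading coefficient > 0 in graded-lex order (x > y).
Degree: no degree-1 curve has this shape, so deg p = 2.
Observable constraints: among the integer gridlines, it crosses the x-axis at x ∈ {-1, 1}; it misses every integer gridline on the y-axis.
Together with the visible shape, these determine p as stated.

2*x^2 + 2*x*y - 3*y^2 - 2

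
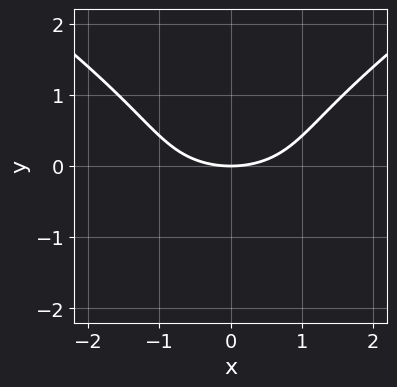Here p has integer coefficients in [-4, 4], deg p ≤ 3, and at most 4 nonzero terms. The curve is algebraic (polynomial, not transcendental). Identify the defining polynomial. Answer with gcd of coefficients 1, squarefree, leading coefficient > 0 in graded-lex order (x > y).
x^2*y - 2*y^3 + x^2 - 3*y

Degree: no degree-2 curve has this shape, so deg p = 3.
Symmetries: mirror symmetry x ↦ −x ⇒ only even powers of x.
Reading off the gridlines: one x-axis crossing is at x = 0; it crosses the y-axis at the gridline y = 0.
The integer polynomial consistent with all of this is the stated p.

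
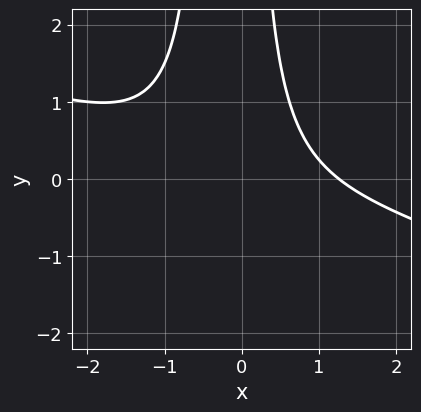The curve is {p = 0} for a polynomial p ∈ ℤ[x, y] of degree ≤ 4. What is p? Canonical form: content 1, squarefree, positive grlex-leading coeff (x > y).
x^3 + 3*x^2*y + x*y - 2

The degree is 3 — no degree-2 curve has this shape.
Against the integer gridlines: no y-intercept at any integer in the box.
Putting this together gives p.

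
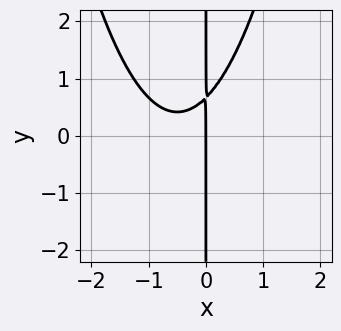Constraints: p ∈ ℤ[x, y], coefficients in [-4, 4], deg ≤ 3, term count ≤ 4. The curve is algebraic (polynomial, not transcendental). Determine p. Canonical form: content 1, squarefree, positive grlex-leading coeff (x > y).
The degree is 3 — the shape is more complex than any degree-2 curve.
Observable constraints: one x-axis crossing is at x = 0; the visible y-axis segment lies entirely on the curve.
Assembling these constraints gives the stated polynomial.

3*x^3 + 3*x^2 - 3*x*y + 2*x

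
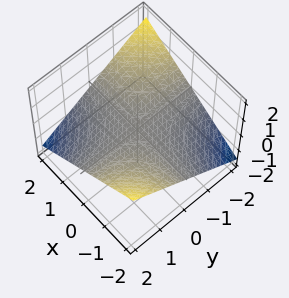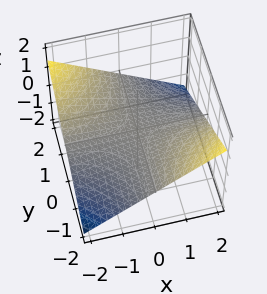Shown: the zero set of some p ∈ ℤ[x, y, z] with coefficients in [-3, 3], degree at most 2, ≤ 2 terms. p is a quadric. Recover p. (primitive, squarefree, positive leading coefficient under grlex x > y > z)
x*y + 3*z

First, degree: a saddle surface; a quadric, so deg p = 2.
Then, from the axis intercepts and sections: the visible y-axis segment lies entirely on the surface; every point of the x-axis in the box is on the surface; it meets the z-axis at z = 0 (among the integer gridlines).
Finally, fitting integer coefficients to these (and the overall shape) gives p.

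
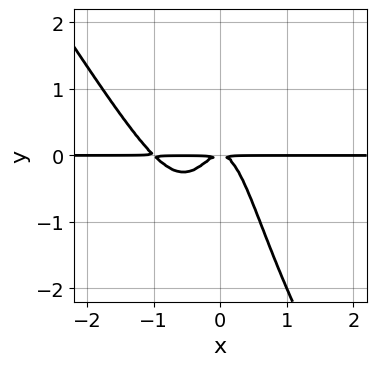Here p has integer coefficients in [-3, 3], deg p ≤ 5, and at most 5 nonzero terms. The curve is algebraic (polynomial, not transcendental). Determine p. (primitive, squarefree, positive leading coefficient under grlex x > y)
3*x^3*y + 2*x^2*y^2 + 3*x^2*y + y^2

(a) Degree: the shape is more complex than any degree-3 curve, so deg p = 4.
(b) Against the integer gridlines: every point of the x-axis in the box is on the curve.
(c) These observations pin down the coefficients.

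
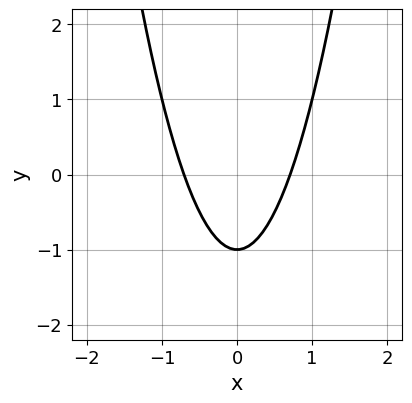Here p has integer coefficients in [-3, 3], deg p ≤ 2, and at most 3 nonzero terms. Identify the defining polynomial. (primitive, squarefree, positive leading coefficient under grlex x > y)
First, deg p = 2. The shape is more complex than any degree-1 curve.
Next, symmetries: the x ↦ −x reflection is a symmetry, so x appears only in even powers.
Then, from the visible intercepts: one y-axis crossing is at y = -1.
Finally, fitting integer coefficients to these (and the overall shape) gives p.

2*x^2 - y - 1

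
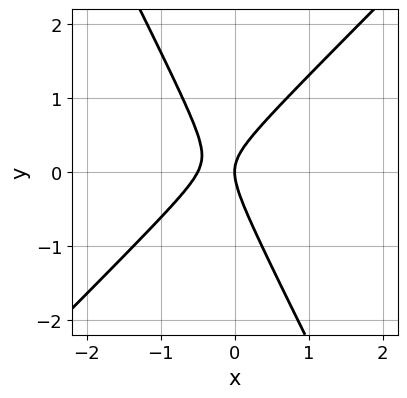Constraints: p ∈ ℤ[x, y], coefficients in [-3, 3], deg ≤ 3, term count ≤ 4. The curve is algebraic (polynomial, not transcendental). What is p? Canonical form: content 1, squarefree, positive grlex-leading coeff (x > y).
2*x^2 - x*y - y^2 + x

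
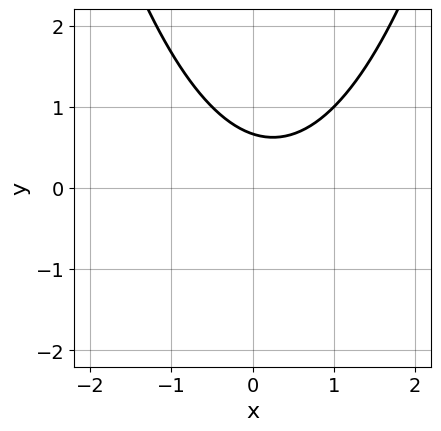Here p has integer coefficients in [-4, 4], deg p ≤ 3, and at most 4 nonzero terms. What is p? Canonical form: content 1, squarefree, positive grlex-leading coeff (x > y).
First, deg p = 2.
Then, observable constraints: it misses every integer gridline on the x-axis.
Finally, assembling these constraints gives the stated polynomial.

2*x^2 - x - 3*y + 2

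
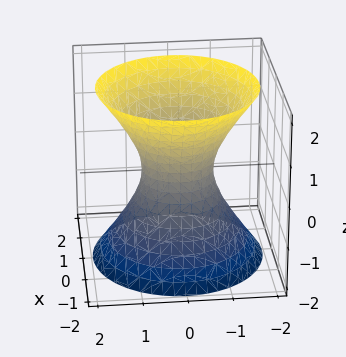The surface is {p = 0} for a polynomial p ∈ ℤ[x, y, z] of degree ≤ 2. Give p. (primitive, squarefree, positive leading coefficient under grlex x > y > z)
1. Degree: an hourglass — one-sheet hyperboloid; a quadric, so deg p = 2.
2. Symmetries: rotational symmetry about the z-axis ⇒ p depends on x, y only through x² + y²; it's symmetric under z → −z, forcing even powers of z.
3. From the axis intercepts and sections: the surface avoids every integer z-axis point in the box; a circular section at z = 1 has radius between 1 and 2.
4. Fitting integer coefficients to these (and the overall shape) gives p.

3*x^2 + 3*y^2 - 2*z^2 - 2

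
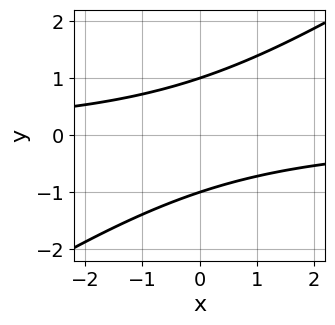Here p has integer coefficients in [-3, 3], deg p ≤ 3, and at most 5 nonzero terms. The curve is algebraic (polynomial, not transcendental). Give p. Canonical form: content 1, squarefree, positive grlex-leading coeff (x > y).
2*x*y - 3*y^2 + 3

deg p = 2. No degree-1 curve has this shape.
Reading off the gridlines: the curve avoids every integer x-axis point in the box; the y-axis gridline crossings are at y ∈ {-1, 1}.
Assembling these constraints gives the stated polynomial.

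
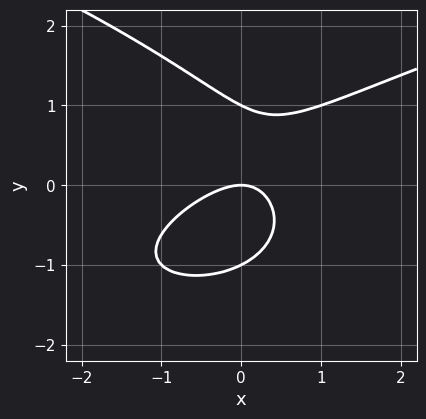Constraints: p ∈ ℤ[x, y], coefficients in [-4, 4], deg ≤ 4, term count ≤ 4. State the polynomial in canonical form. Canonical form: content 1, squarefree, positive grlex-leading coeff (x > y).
y^3 - x^2 + x*y - y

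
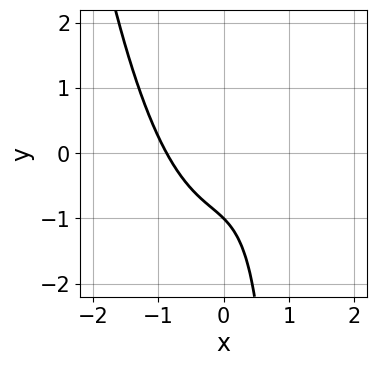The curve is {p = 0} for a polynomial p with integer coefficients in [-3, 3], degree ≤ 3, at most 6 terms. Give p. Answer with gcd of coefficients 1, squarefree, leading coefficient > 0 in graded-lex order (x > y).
(a) Degree: the shape is more complex than any degree-2 curve, so deg p = 3.
(b) From the visible intercepts: it crosses the y-axis at the gridline y = -1.
(c) Matching integer coefficients to the picture gives p.

3*x^3 - 2*x*y + 2*y + 2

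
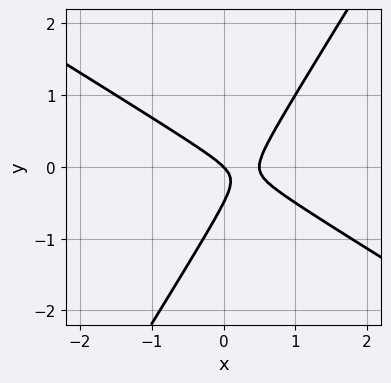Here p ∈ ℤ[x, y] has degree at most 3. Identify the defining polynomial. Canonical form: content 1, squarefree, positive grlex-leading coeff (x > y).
deg p = 2. No degree-1 curve has this shape.
Observable constraints: it meets the y-axis at y = 0 (among the integer gridlines); it meets the x-axis at x = 0 (among the integer gridlines).
Fitting integer coefficients to these (and the overall shape) gives p.

2*x^2 + 2*x*y - 2*y^2 - x - y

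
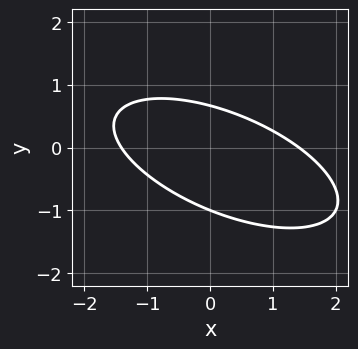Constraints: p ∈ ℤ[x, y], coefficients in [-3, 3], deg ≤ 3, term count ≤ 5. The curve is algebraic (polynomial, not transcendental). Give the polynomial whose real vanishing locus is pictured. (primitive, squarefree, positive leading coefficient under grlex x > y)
(a) Degree: a generic line meets the curve in up to 2 points, so deg p = 2.
(b) Observable constraints: one y-axis crossing is at y = -1.
(c) Assembling these constraints gives the stated polynomial.

x^2 + 2*x*y + 3*y^2 + y - 2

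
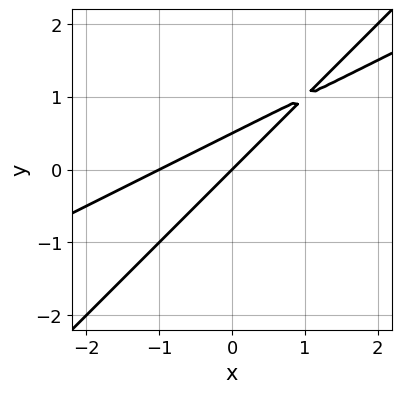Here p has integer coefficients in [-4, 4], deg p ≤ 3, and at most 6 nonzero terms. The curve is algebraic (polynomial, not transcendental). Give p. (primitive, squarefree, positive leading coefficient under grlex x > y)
1. deg p = 2.
2. Checking where it meets the axes: the x-axis gridline crossings are at x ∈ {-1, 0}; one y-axis crossing is at y = 0.
3. Putting this together gives p.

x^2 - 3*x*y + 2*y^2 + x - y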